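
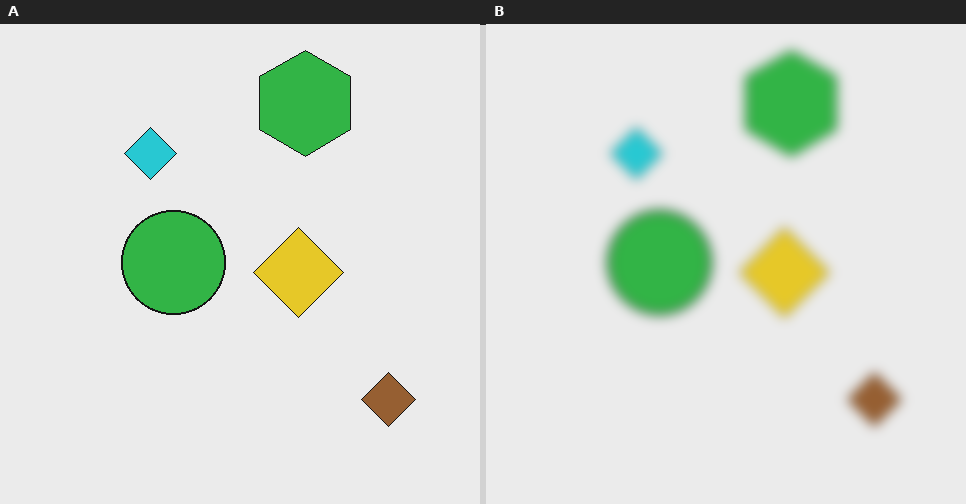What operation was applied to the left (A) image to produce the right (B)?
It was heavily blurred.

Shape edges and outlines are uniformly softened across the whole image.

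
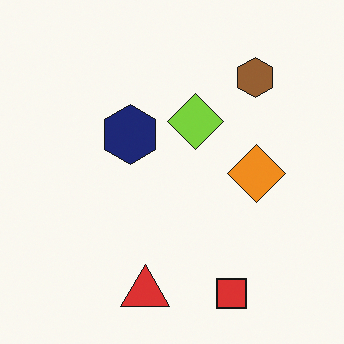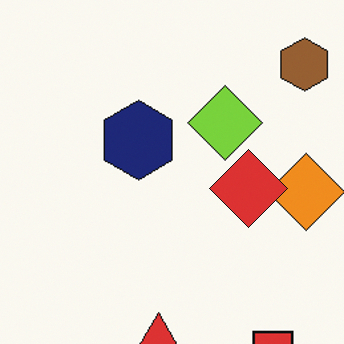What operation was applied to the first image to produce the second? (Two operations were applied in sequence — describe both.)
The transformation is: cropped to a modestly smaller region and rescaled, then overlaid with an additional red diamond.

The visible shapes are larger and the field of view is narrower; shapes near the original edges may be partly or wholly outside the frame — a crop-and-rescale. A red diamond appears in the second image that is absent from the first.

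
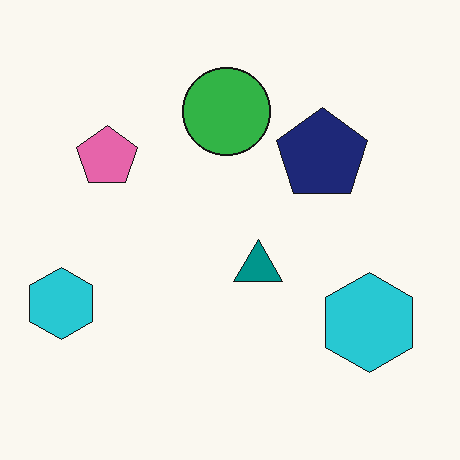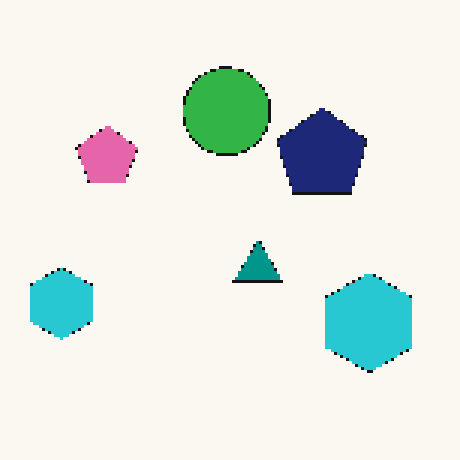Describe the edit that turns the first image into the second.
The second image is the first lightly pixelated (a mild mosaic effect).

Shapes are reduced to large square blocks; fine edges and outlines are lost — a downscale-then-upscale (mosaic) effect.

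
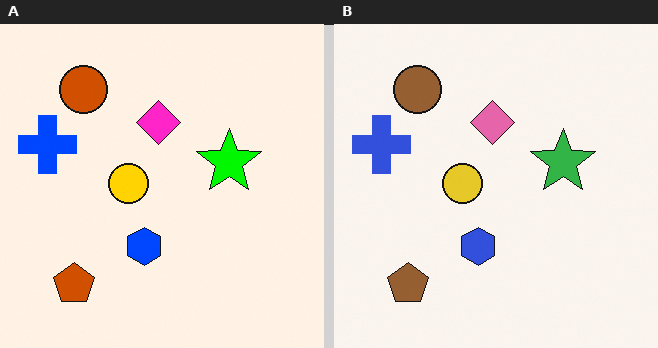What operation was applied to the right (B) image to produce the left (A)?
The transformation is: heavily oversaturated.

All colors are more vivid — a global saturation change.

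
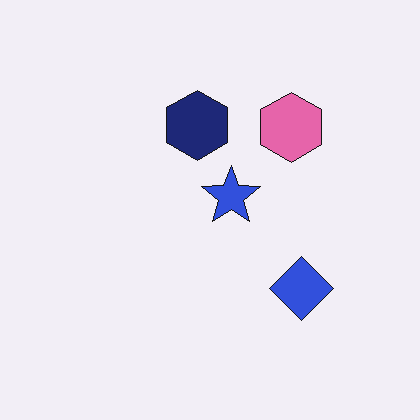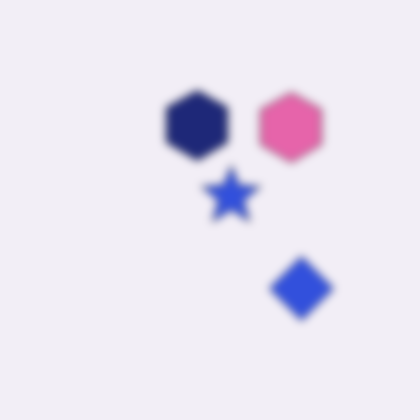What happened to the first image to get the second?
The image was moderately blurred.

Shape edges and outlines are uniformly softened across the whole image.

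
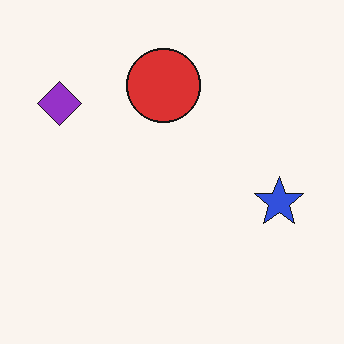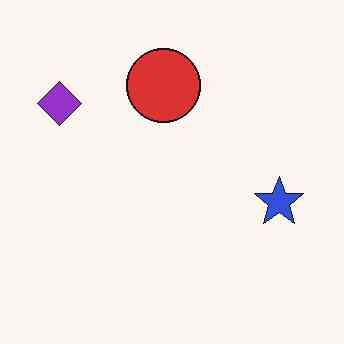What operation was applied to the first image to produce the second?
The transformation is: JPEG-compressed with visible artifacts.

Blocky 8×8 compression artifacts appear around shape edges and the flat background shows ringing — characteristic JPEG degradation.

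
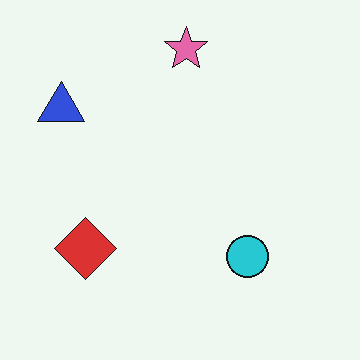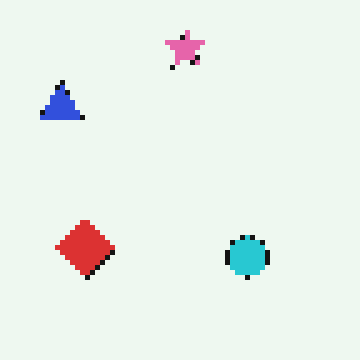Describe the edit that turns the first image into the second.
The image was lightly pixelated (a mild mosaic effect).

Shapes are reduced to large square blocks; fine edges and outlines are lost — a downscale-then-upscale (mosaic) effect.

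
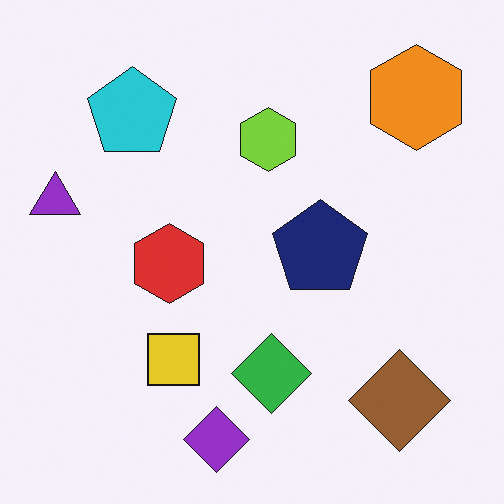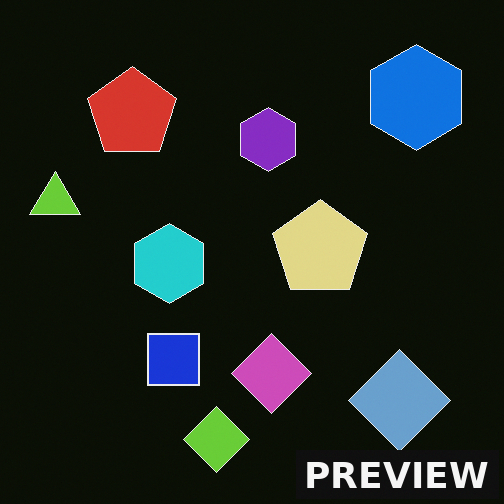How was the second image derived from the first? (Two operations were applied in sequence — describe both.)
The transformation is: color-inverted (negative), then watermarked with the text "PREVIEW" in the lower-right corner.

The light background has become dark and every shape's color is its complement — a photographic negative. A dark label reading "PREVIEW" appears in the lower-right corner.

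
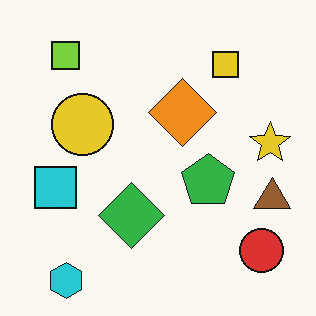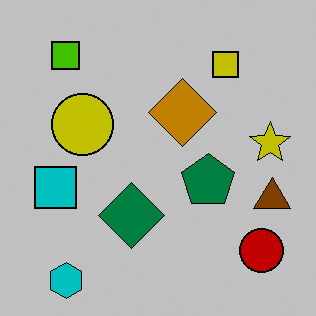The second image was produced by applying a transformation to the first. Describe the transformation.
The second image is the first aggressively posterized.

Each flat color has snapped to a coarser quantized level — most visibly, the near-white background has dropped to a flat grey.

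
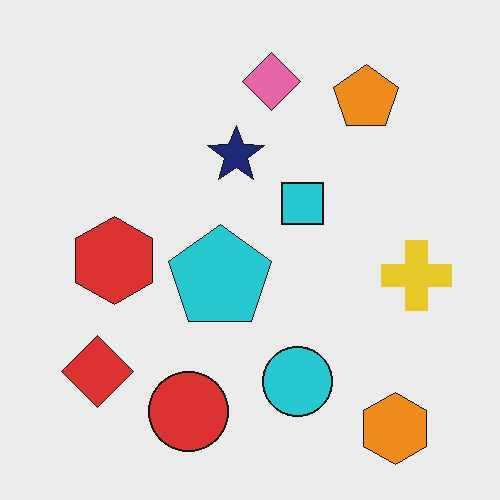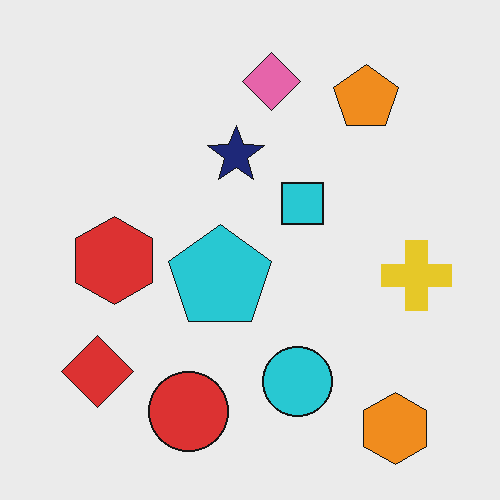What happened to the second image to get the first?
Given moderate JPEG compression.

Blocky 8×8 compression artifacts appear around shape edges and the flat background shows ringing — characteristic JPEG degradation.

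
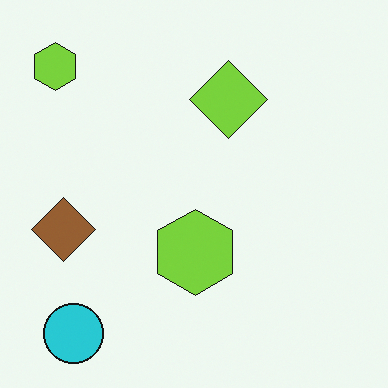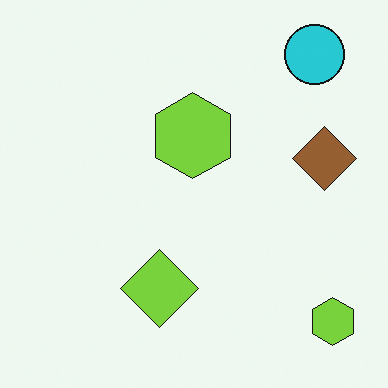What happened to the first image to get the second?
The transformation is: rotated 180°.

The cyan circle sits in the bottom-left of the first image and the top-right of the second — consistent with a whole-image 180° rotation.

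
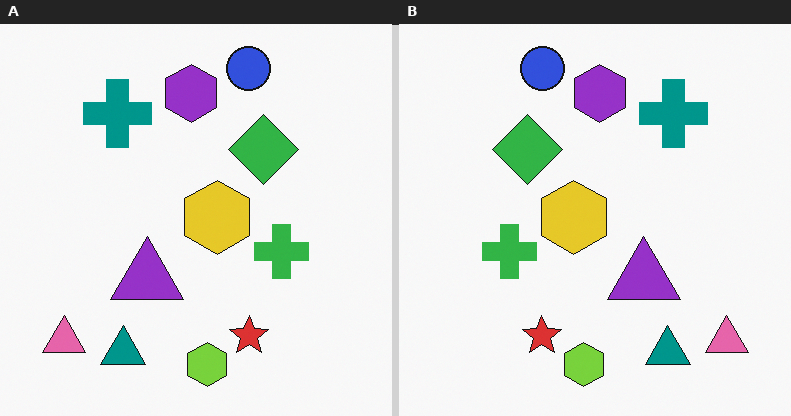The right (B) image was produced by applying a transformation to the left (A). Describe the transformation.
It was flipped horizontally (left ↔ right).

The pink triangle is in the bottom-left of the left (A) image and the bottom-right of the right (B) — shapes on opposite sides of the vertical midline have swapped in a mirror flip.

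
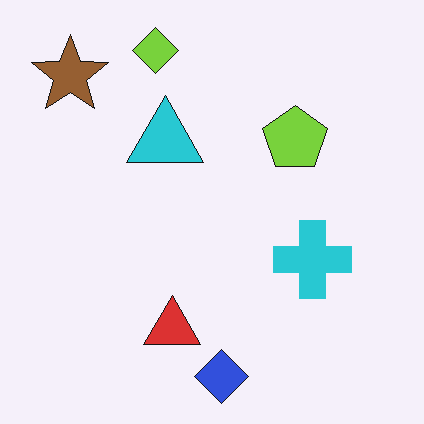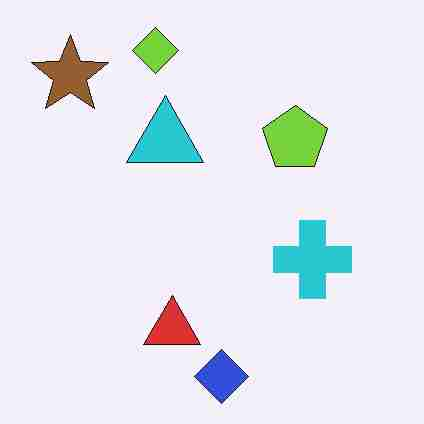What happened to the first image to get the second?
Degraded with heavy JPEG compression.

Blocky 8×8 compression artifacts appear around shape edges and the flat background shows ringing — characteristic JPEG degradation.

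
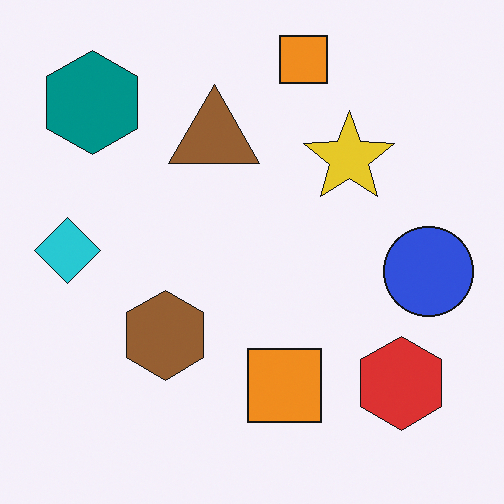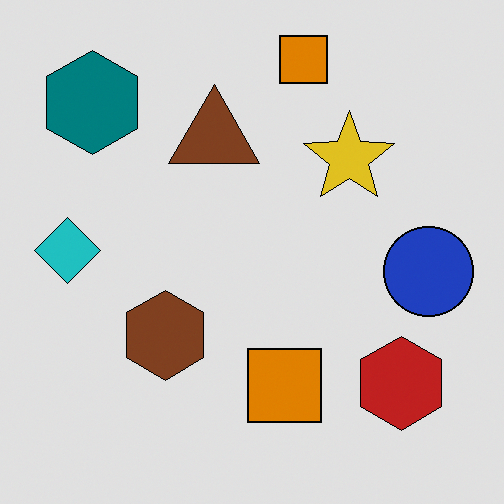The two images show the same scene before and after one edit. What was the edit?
It was posterized to a reduced palette.

Each flat color has snapped to a coarser quantized level — most visibly, the near-white background has dropped to a flat grey.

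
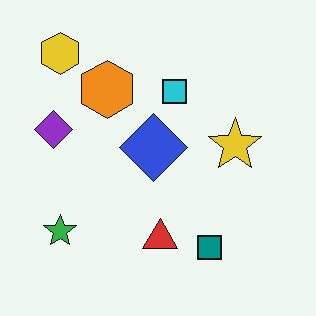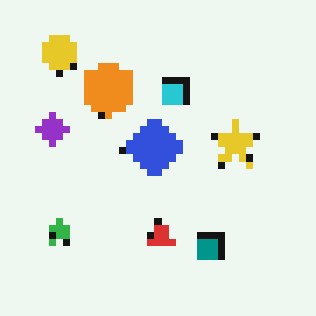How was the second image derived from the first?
It was pixelated into visible square blocks.

Shapes are reduced to large square blocks; fine edges and outlines are lost — a downscale-then-upscale (mosaic) effect.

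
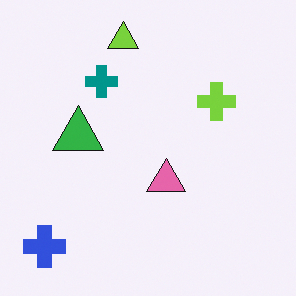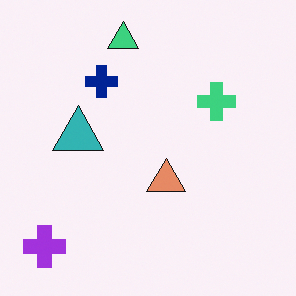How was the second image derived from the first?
It was hue-shifted by a small amount.

Every shape's color has rotated by the same amount around the hue wheel — a uniform hue shift.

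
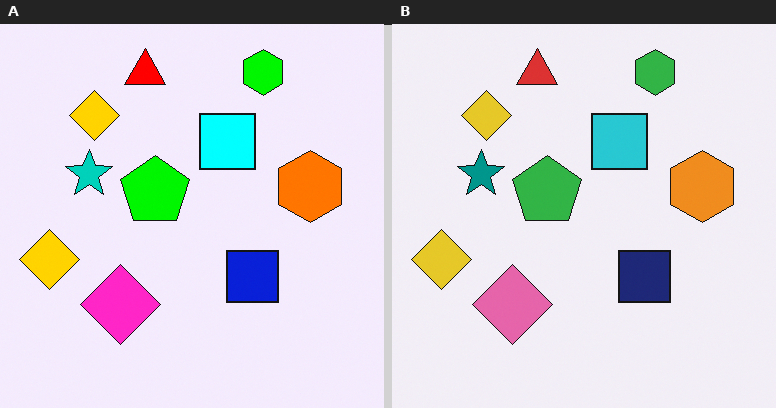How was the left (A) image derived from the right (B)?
Made much more vivid (saturation change).

All colors are more vivid — a global saturation change.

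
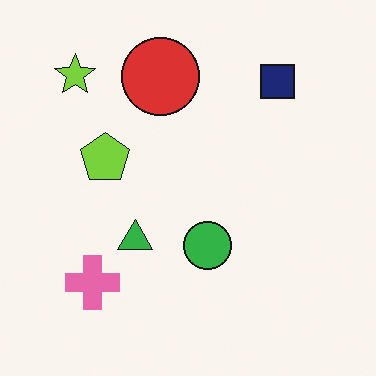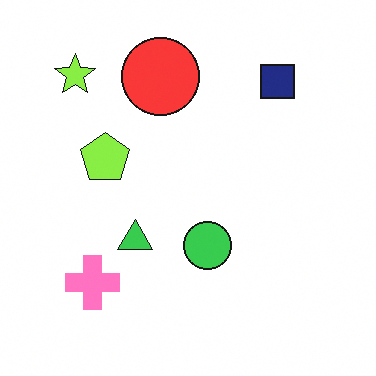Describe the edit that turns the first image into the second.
The transformation is: slightly brightened.

Every pixel — background and shapes alike — is uniformly brightened.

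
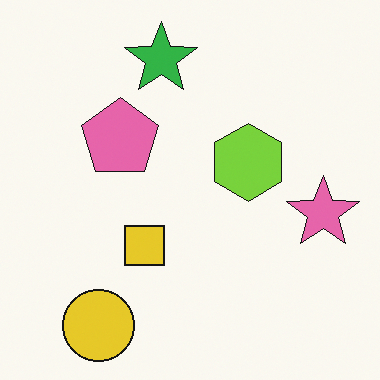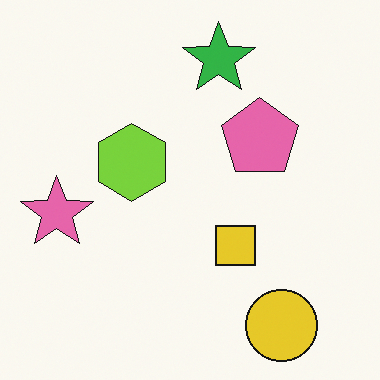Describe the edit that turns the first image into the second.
This is the original image flipped horizontally (left ↔ right).

The pink star is in the right of the first image and the left of the second — shapes on opposite sides of the vertical midline have swapped in a mirror flip.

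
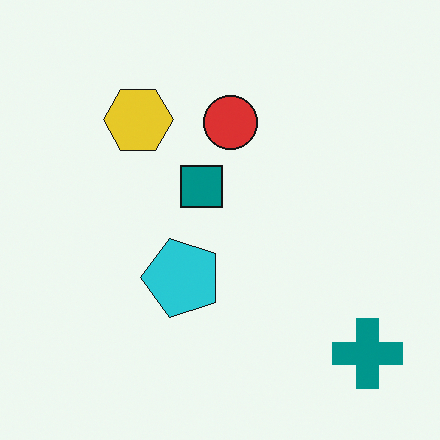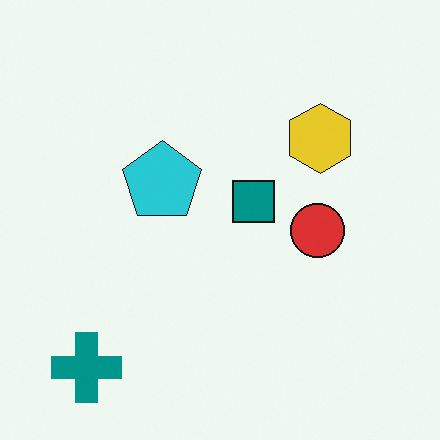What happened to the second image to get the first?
Rotated 90° counter-clockwise.

The teal cross sits in the bottom-left of the second image and the bottom-right of the first — consistent with a whole-image 90° counter-clockwise rotation.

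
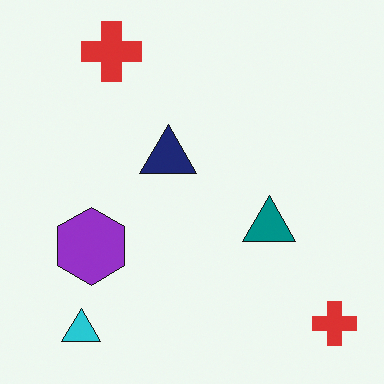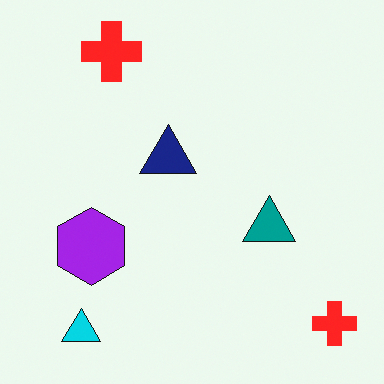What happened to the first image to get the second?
The transformation is: slightly oversaturated.

All colors are more vivid — a global saturation change.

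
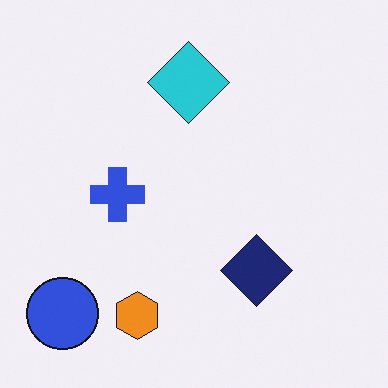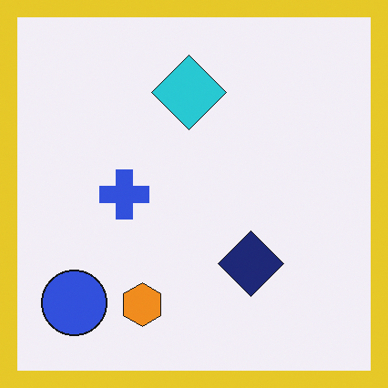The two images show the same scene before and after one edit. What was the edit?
The transformation is: framed with a yellow border.

A solid yellow frame runs around the edge of the second image, with the content slightly shrunk inside it.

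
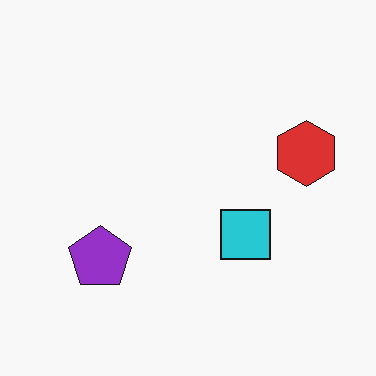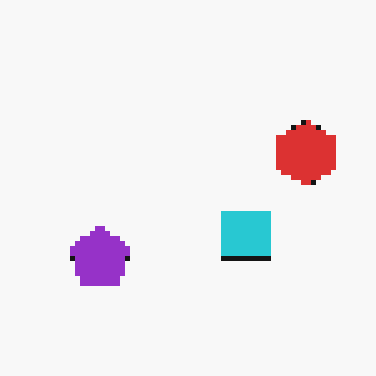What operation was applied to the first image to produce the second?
The second image is the first mildly pixelated.

Shapes are reduced to large square blocks; fine edges and outlines are lost — a downscale-then-upscale (mosaic) effect.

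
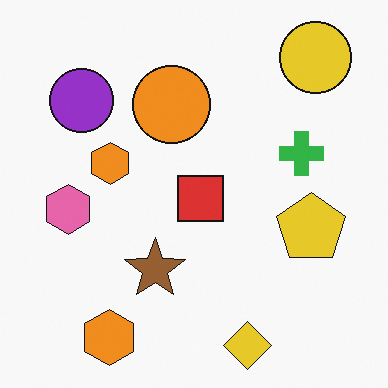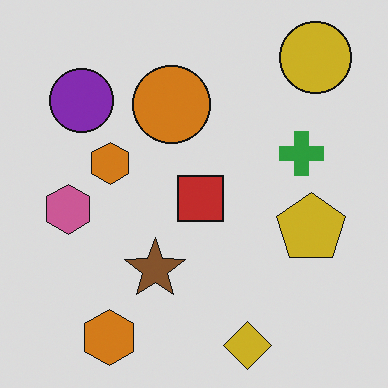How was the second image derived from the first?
The second image is the first slightly darkened.

Every pixel — background and shapes alike — is uniformly darkened.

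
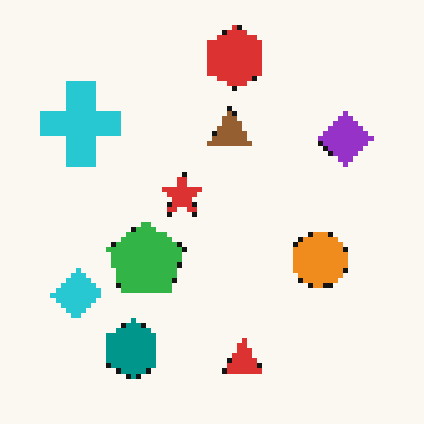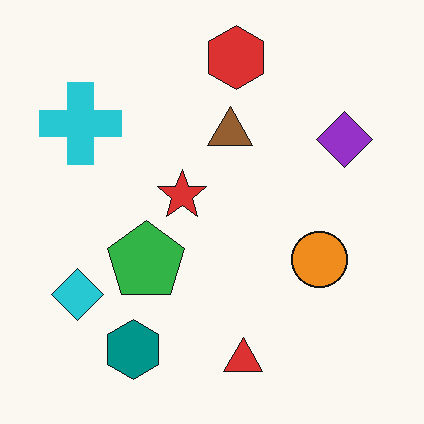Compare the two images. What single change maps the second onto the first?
The transformation is: mildly pixelated.

Shapes are reduced to large square blocks; fine edges and outlines are lost — a downscale-then-upscale (mosaic) effect.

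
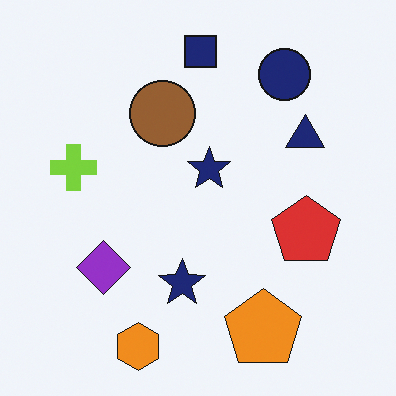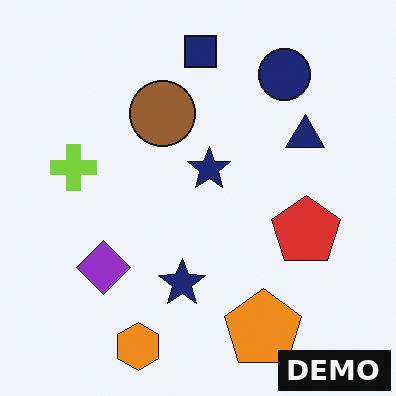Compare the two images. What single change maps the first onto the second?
This is the original image watermarked with the text "DEMO" in the lower-right corner.

A dark label reading "DEMO" appears in the lower-right corner.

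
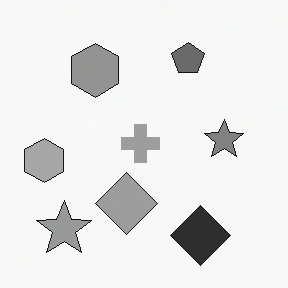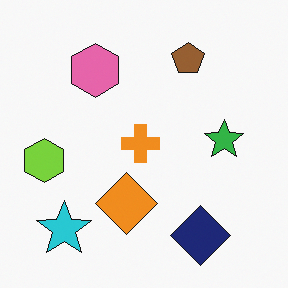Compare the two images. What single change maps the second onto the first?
This is the original image converted to grayscale.

All color is removed — every shape is now a shade of grey.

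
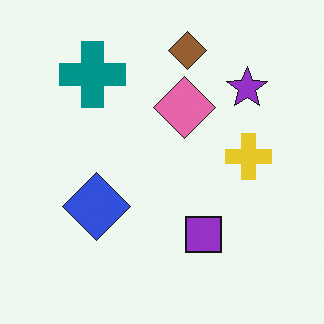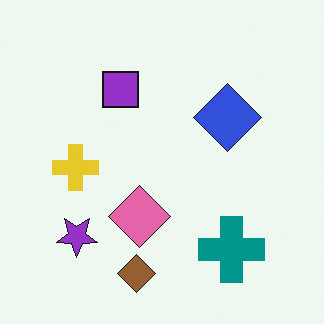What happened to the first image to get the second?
Rotated 180°.

The brown diamond sits in the top of the first image and the bottom of the second — consistent with a whole-image 180° rotation.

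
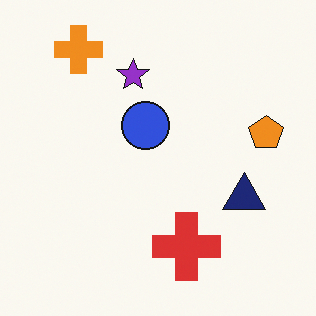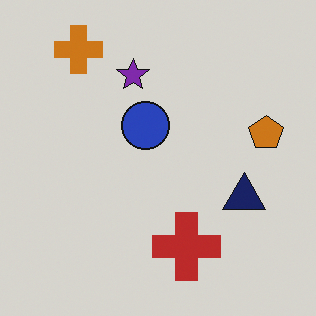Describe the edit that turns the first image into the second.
This is the original image slightly darkened.

Every pixel — background and shapes alike — is uniformly darkened.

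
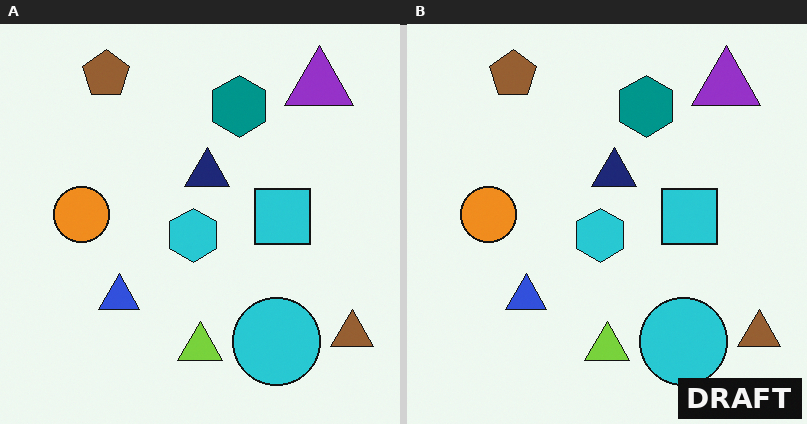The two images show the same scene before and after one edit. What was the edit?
This is the original image watermarked with the text "DRAFT" in the lower-right corner.

A dark label reading "DRAFT" appears in the lower-right corner.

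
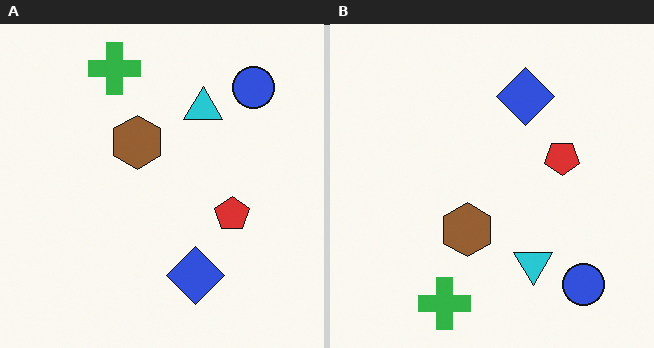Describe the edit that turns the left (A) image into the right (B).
This is the original image flipped vertically (top ↔ bottom).

The green cross is in the top of the left (A) image and the bottom of the right (B) — shapes on opposite sides of the horizontal midline have swapped in a mirror flip.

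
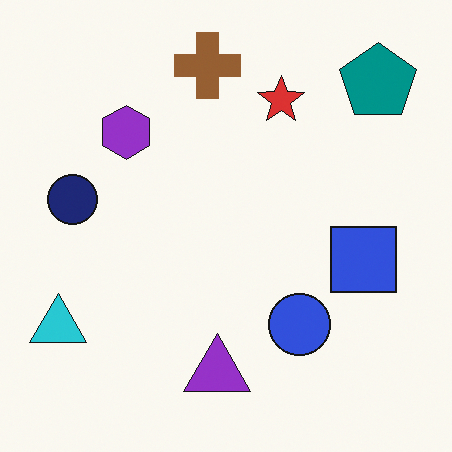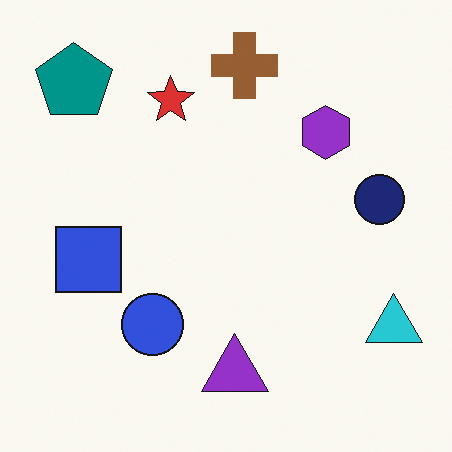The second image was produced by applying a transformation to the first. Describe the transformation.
The transformation is: flipped horizontally (left ↔ right).

The cyan triangle is in the bottom-left of the first image and the bottom-right of the second — shapes on opposite sides of the vertical midline have swapped in a mirror flip.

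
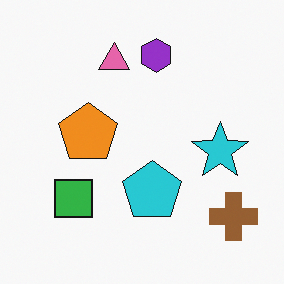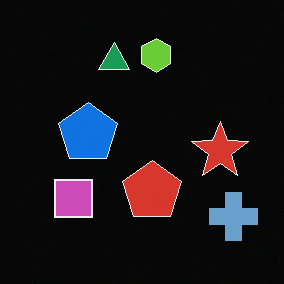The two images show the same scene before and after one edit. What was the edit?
It was color-inverted (negative).

The light background has become dark and every shape's color is its complement — a photographic negative.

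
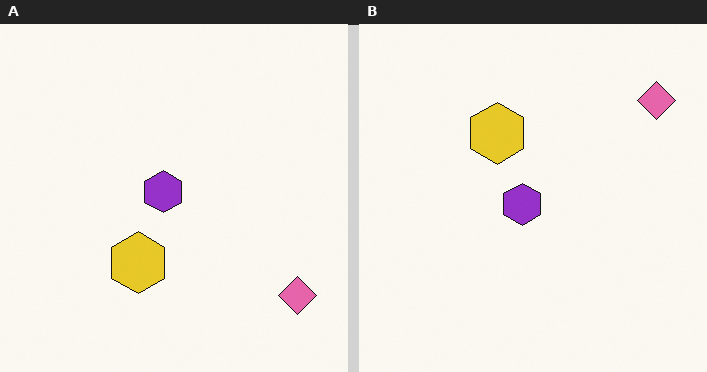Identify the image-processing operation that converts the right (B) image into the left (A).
It was flipped vertically (top ↔ bottom).

The pink diamond is in the top-right of the right (B) image and the bottom-right of the left (A) — shapes on opposite sides of the horizontal midline have swapped in a mirror flip.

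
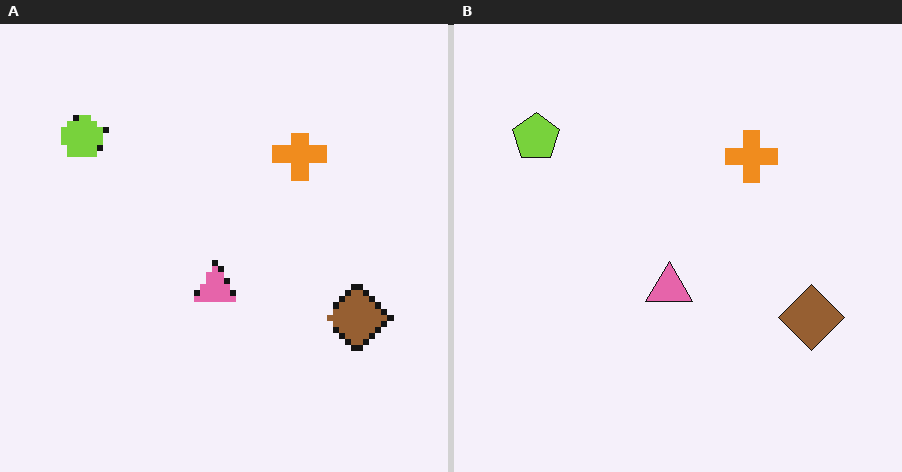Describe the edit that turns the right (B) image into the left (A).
This is the original image pixelated into visible square blocks.

Shapes are reduced to large square blocks; fine edges and outlines are lost — a downscale-then-upscale (mosaic) effect.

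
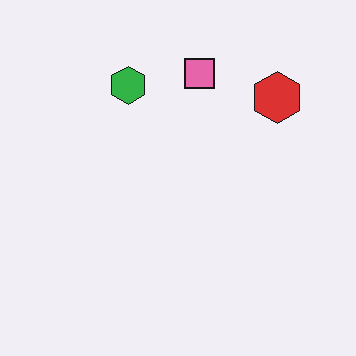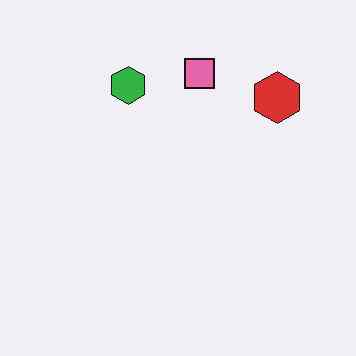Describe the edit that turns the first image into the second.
The second image is the first given moderate JPEG compression.

Blocky 8×8 compression artifacts appear around shape edges and the flat background shows ringing — characteristic JPEG degradation.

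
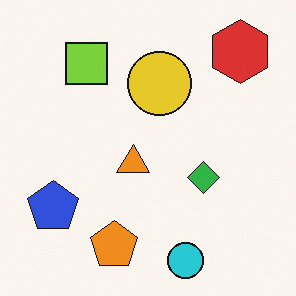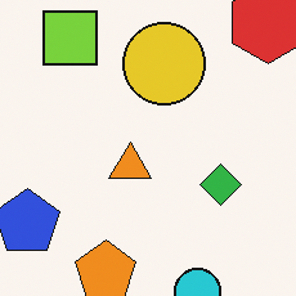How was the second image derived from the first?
The transformation is: cropped slightly and scaled back up.

The visible shapes are larger and the field of view is narrower; shapes near the original edges may be partly or wholly outside the frame — a crop-and-rescale.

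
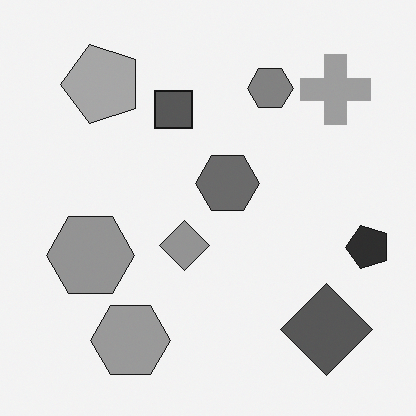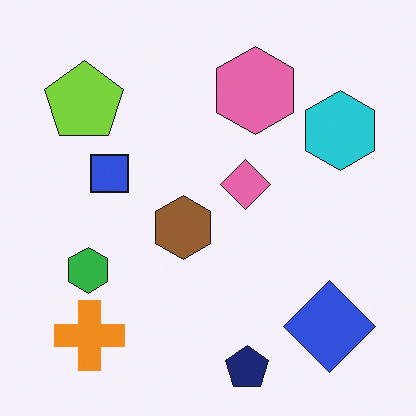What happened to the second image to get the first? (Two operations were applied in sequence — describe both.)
This is the original image converted to grayscale, then transposed (reflected across the top-left ↔ bottom-right diagonal).

All color is removed — every shape is now a shade of grey. Shapes have swapped their row and column positions — what was in the top-right is now in the bottom-left — a diagonal reflection.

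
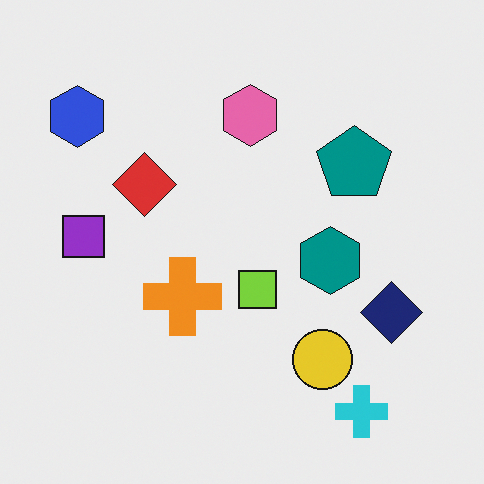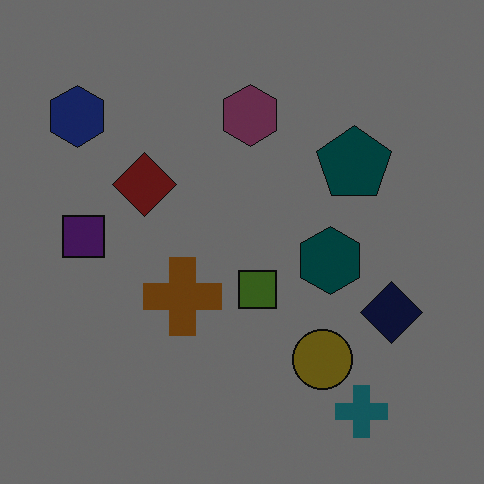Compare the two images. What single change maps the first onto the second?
The image was darkened a lot.

Every pixel — background and shapes alike — is uniformly darkened.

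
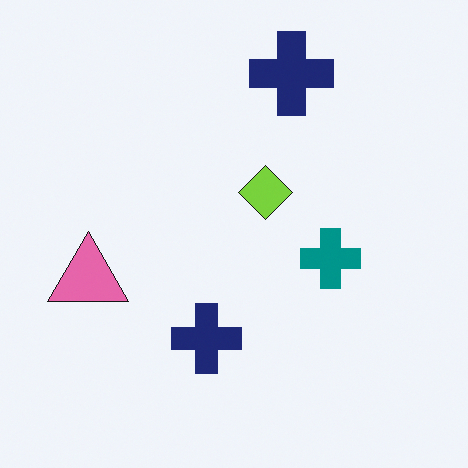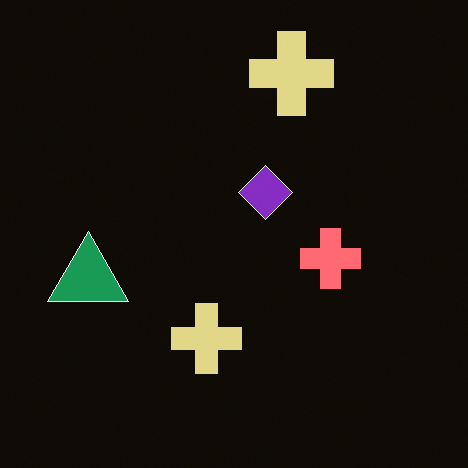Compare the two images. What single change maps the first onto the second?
It was color-inverted (negative).

The light background has become dark and every shape's color is its complement — a photographic negative.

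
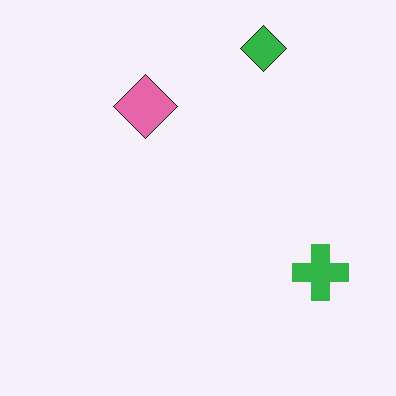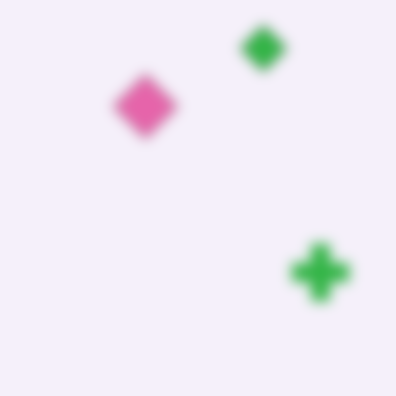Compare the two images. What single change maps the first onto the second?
The transformation is: strongly gaussian-blurred.

Shape edges and outlines are uniformly softened across the whole image.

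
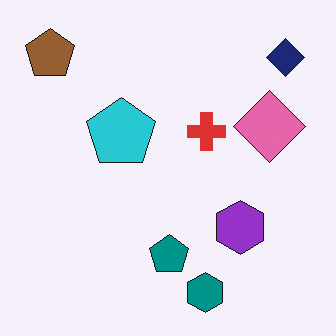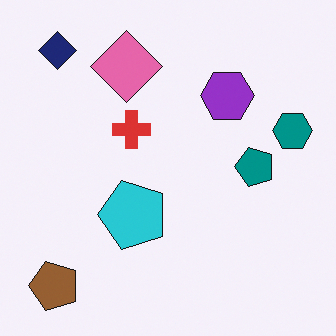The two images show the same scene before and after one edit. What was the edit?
The second image is the first rotated 90° counter-clockwise.

The brown pentagon sits in the top-left of the first image and the bottom-left of the second — consistent with a whole-image 90° counter-clockwise rotation.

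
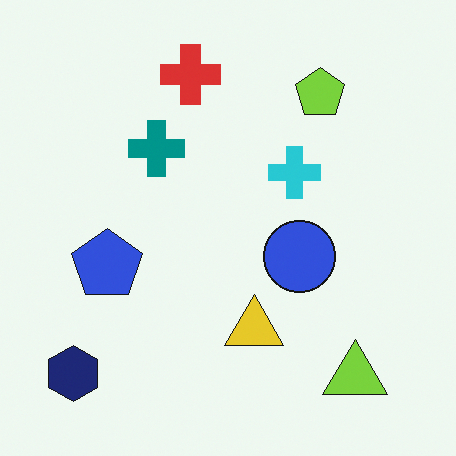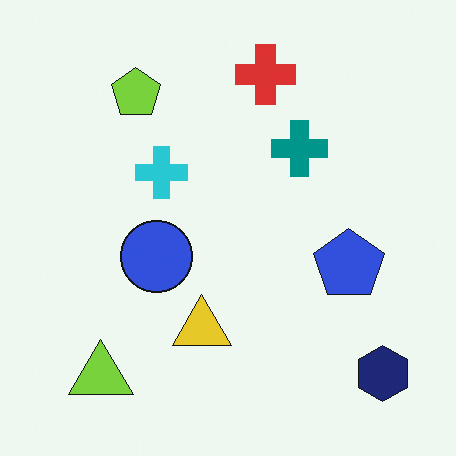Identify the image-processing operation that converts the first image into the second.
The second image is the first flipped horizontally (left ↔ right).

The navy hexagon is in the bottom-left of the first image and the bottom-right of the second — shapes on opposite sides of the vertical midline have swapped in a mirror flip.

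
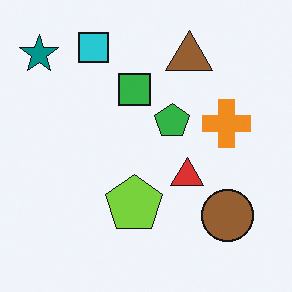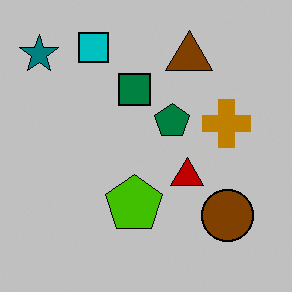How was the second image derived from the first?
The image was heavily posterized to just a handful of flat colors.

Each flat color has snapped to a coarser quantized level — most visibly, the near-white background has dropped to a flat grey.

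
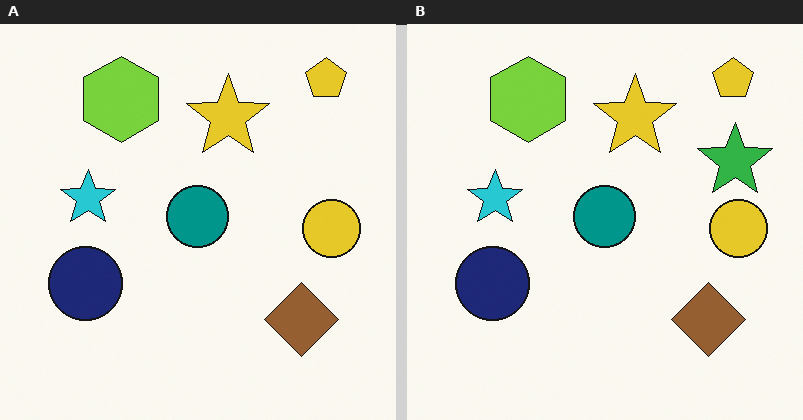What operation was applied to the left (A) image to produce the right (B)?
This is the original image overlaid with an additional green star.

A green star appears in the right (B) image that is absent from the left (A).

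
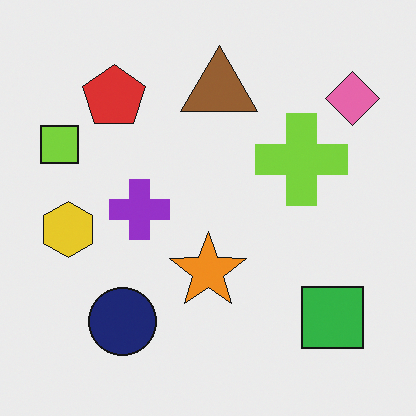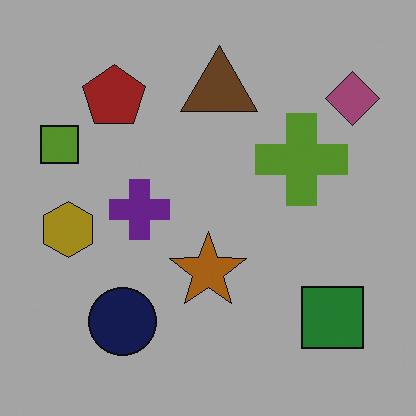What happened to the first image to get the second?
The image was substantially darkened.

Every pixel — background and shapes alike — is uniformly darkened.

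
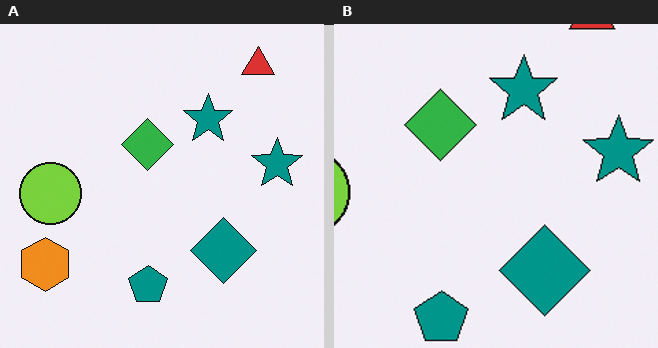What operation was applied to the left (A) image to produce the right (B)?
The right (B) image is the left (A) cropped to a modestly smaller region and rescaled.

The visible shapes are larger and the field of view is narrower; shapes near the original edges may be partly or wholly outside the frame — a crop-and-rescale.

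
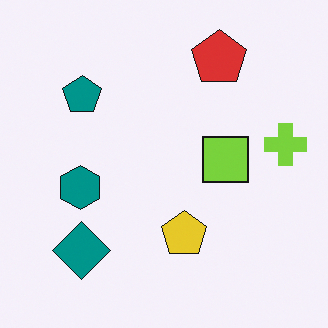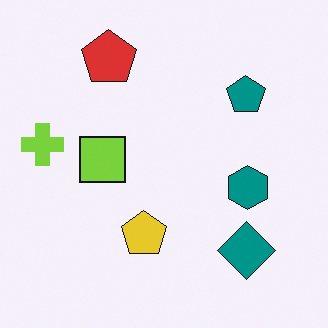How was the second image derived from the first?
The image was flipped horizontally (left ↔ right).

The lime cross is in the right of the first image and the left of the second — shapes on opposite sides of the vertical midline have swapped in a mirror flip.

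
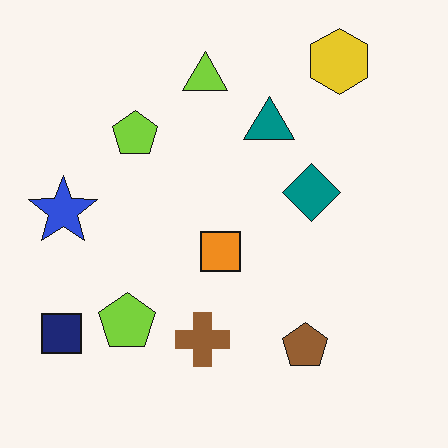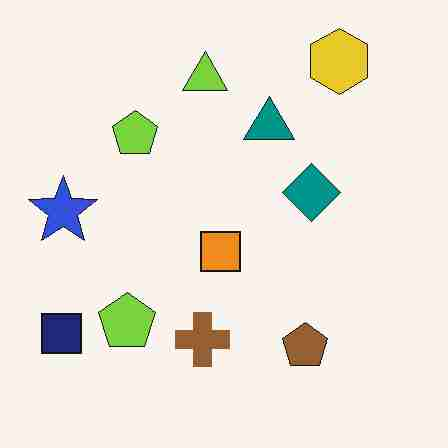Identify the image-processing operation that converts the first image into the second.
This is the original image degraded with heavy JPEG compression.

Blocky 8×8 compression artifacts appear around shape edges and the flat background shows ringing — characteristic JPEG degradation.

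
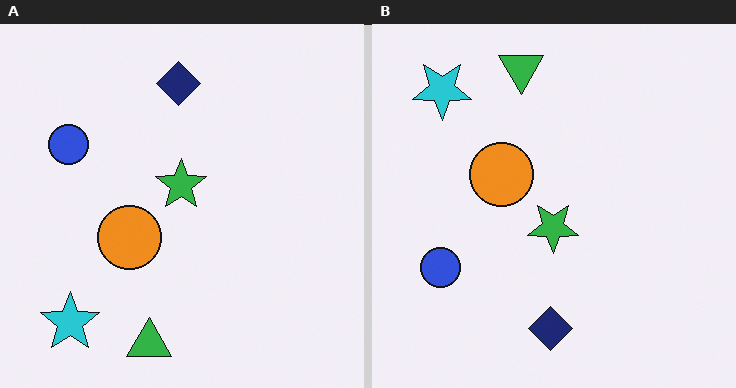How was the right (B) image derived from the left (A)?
It was flipped vertically (top ↔ bottom).

The green triangle is in the bottom of the left (A) image and the top of the right (B) — shapes on opposite sides of the horizontal midline have swapped in a mirror flip.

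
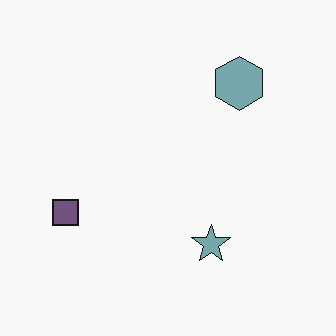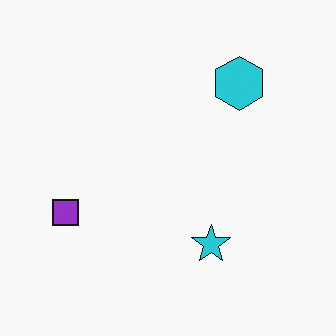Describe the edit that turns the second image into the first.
Made much more muted (saturation change).

All colors are more muted and greyish — a global saturation change.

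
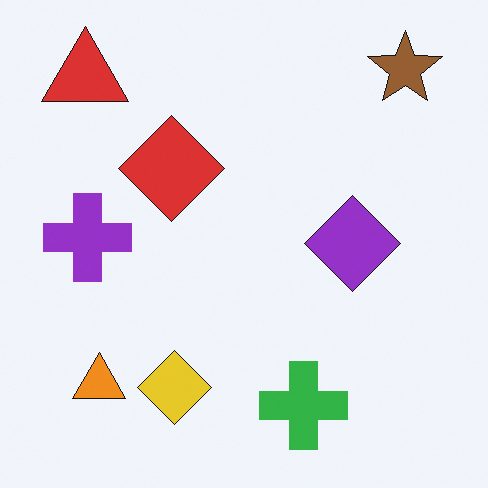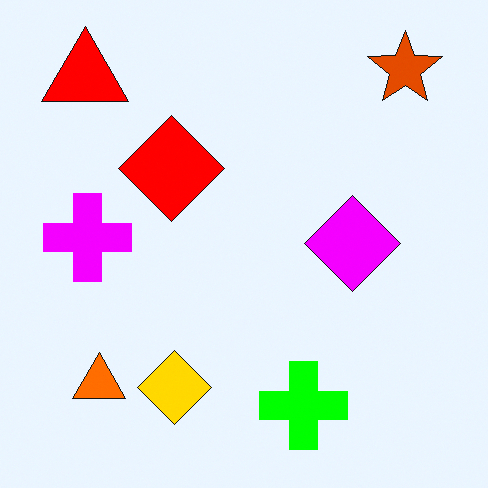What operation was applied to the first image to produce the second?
This is the original image heavily oversaturated.

All colors are more vivid — a global saturation change.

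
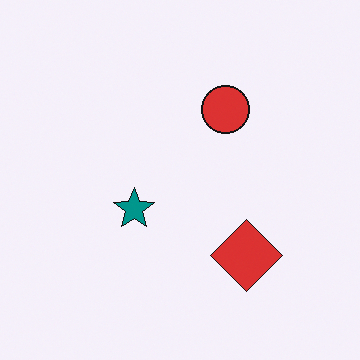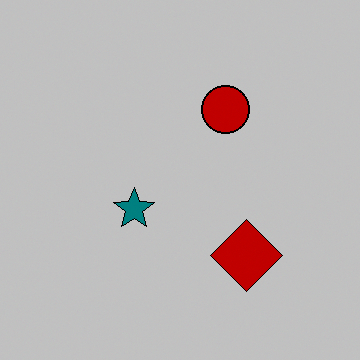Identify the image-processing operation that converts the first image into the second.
The transformation is: aggressively posterized.

Each flat color has snapped to a coarser quantized level — most visibly, the near-white background has dropped to a flat grey.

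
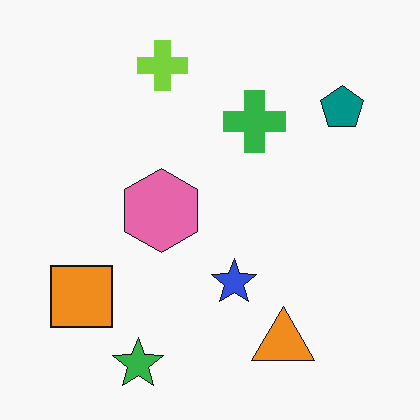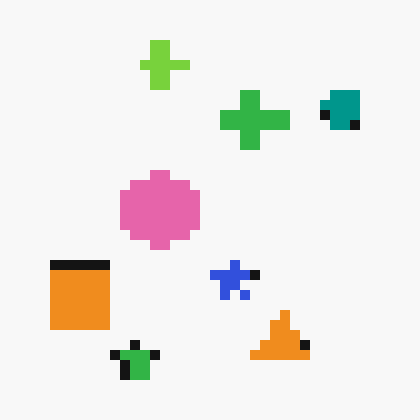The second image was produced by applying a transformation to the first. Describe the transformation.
The second image is the first coarsely pixelated.

Shapes are reduced to large square blocks; fine edges and outlines are lost — a downscale-then-upscale (mosaic) effect.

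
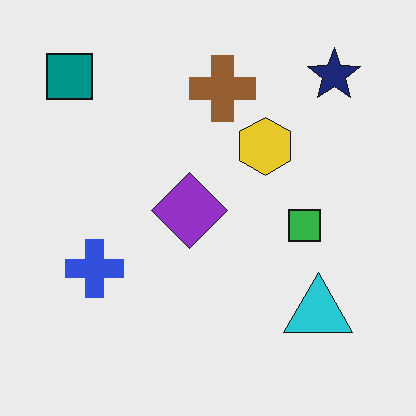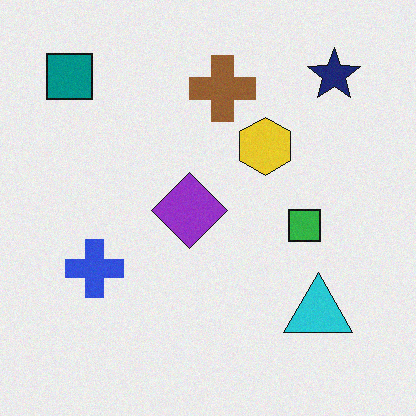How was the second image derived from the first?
The image was degraded with a light layer of grain.

Random speckle covers the whole image, including the flat background.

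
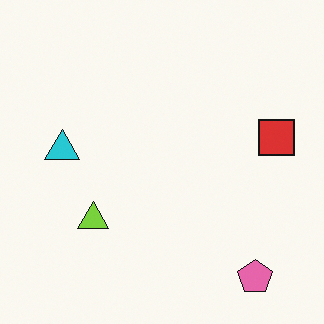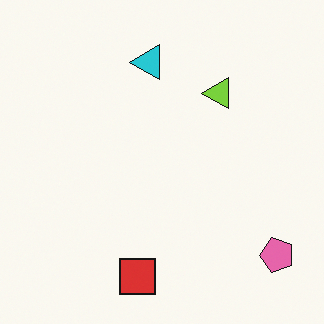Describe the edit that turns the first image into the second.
The image was transposed (reflected across the top-left ↔ bottom-right diagonal).

Shapes have swapped their row and column positions — what was in the top-right is now in the bottom-left — a diagonal reflection.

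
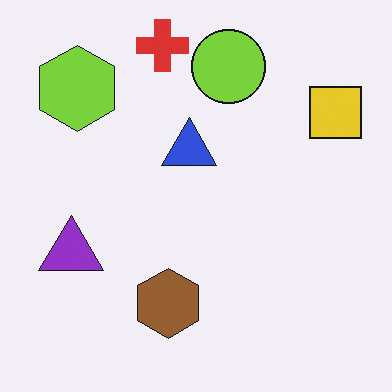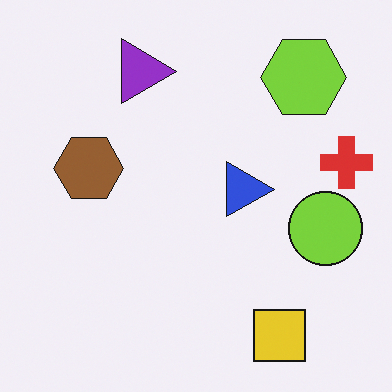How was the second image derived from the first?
The second image is the first rotated 90° clockwise.

The yellow square sits in the top-right of the first image and the bottom-right of the second — consistent with a whole-image 90° clockwise rotation.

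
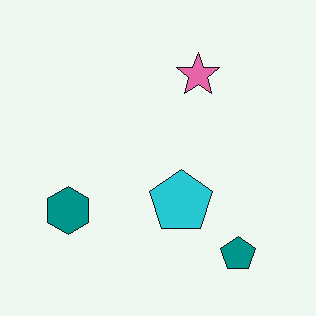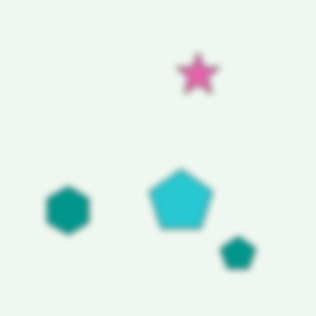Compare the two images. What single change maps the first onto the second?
The image was noticeably gaussian-blurred.

Shape edges and outlines are uniformly softened across the whole image.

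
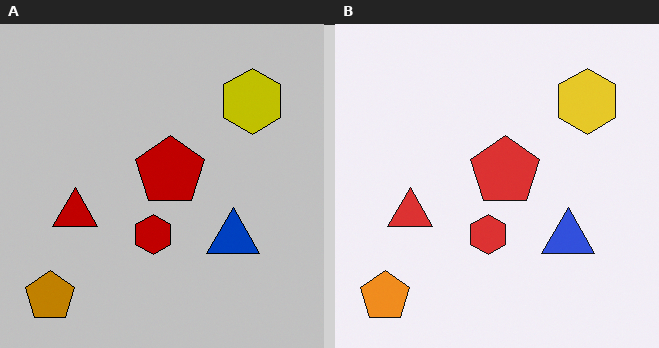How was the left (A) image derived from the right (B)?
Aggressively posterized.

Each flat color has snapped to a coarser quantized level — most visibly, the near-white background has dropped to a flat grey.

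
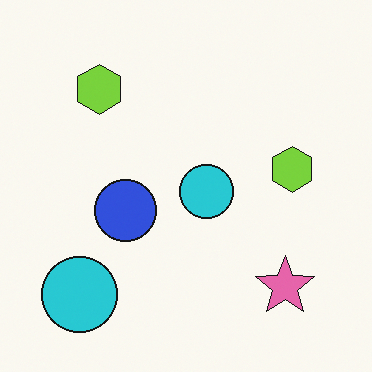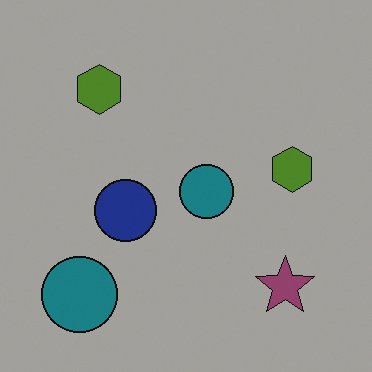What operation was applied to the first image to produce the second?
This is the original image darkened a lot.

Every pixel — background and shapes alike — is uniformly darkened.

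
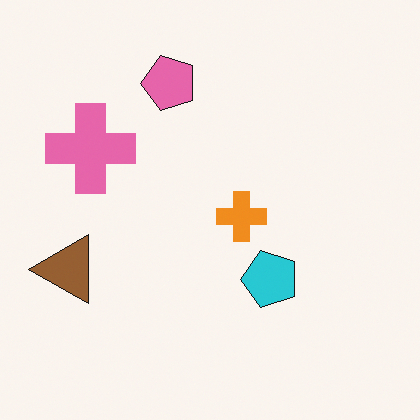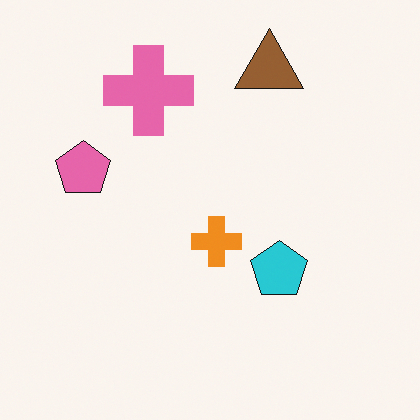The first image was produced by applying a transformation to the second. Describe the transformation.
It was transposed (reflected across the top-left ↔ bottom-right diagonal).

Shapes have swapped their row and column positions — what was in the top-right is now in the bottom-left — a diagonal reflection.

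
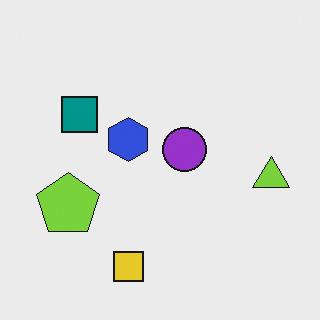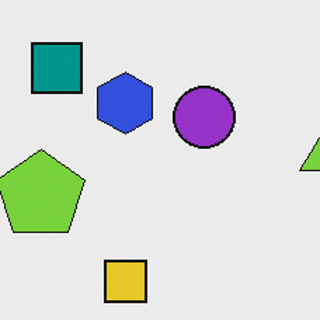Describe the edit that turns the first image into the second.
The transformation is: cropped slightly and scaled back up.

The visible shapes are larger and the field of view is narrower; shapes near the original edges may be partly or wholly outside the frame — a crop-and-rescale.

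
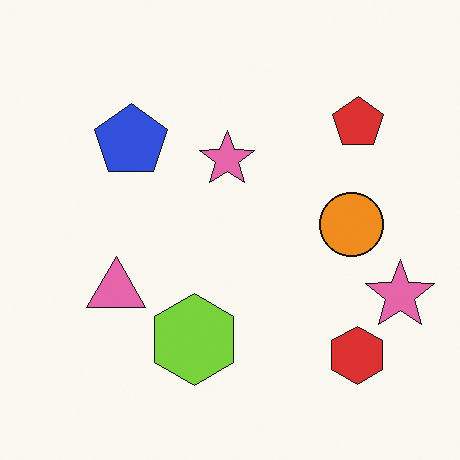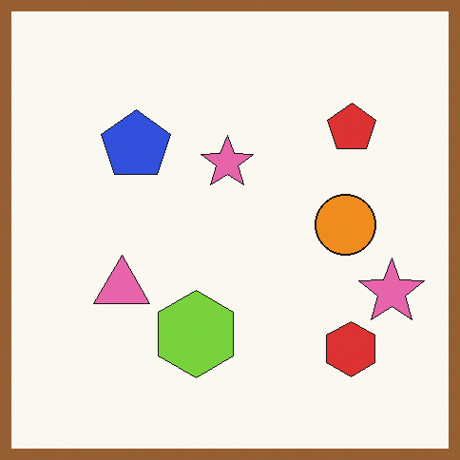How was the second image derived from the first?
The transformation is: framed with a brown border.

A solid brown frame runs around the edge of the second image, with the content slightly shrunk inside it.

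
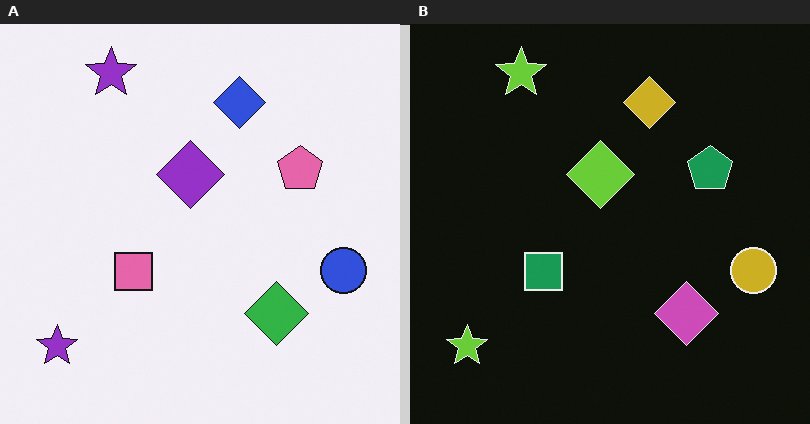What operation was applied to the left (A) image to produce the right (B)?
This is the original image color-inverted (negative).

The light background has become dark and every shape's color is its complement — a photographic negative.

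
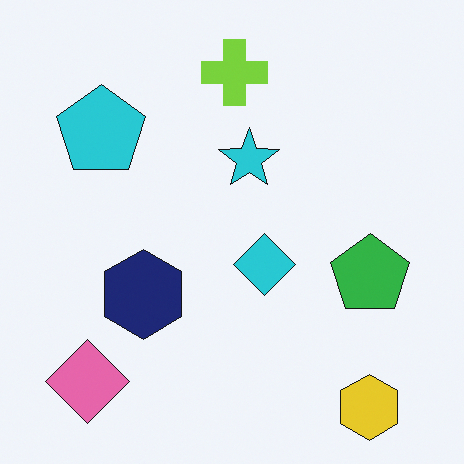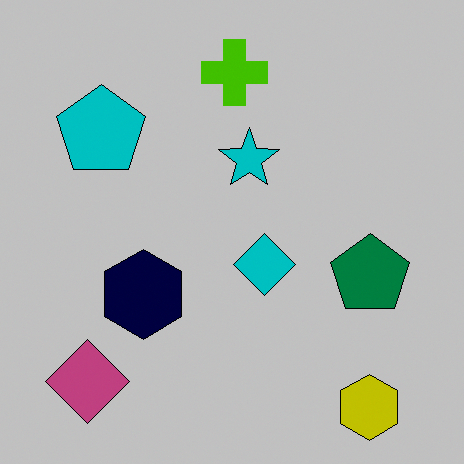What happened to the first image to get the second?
Aggressively posterized.

Each flat color has snapped to a coarser quantized level — most visibly, the near-white background has dropped to a flat grey.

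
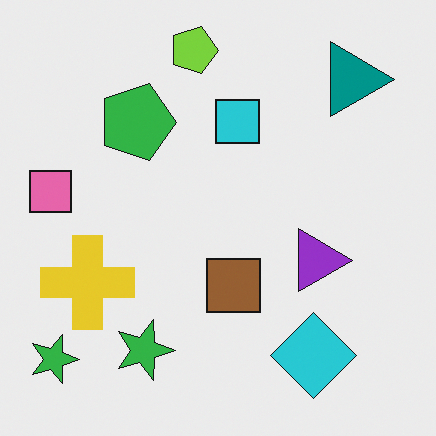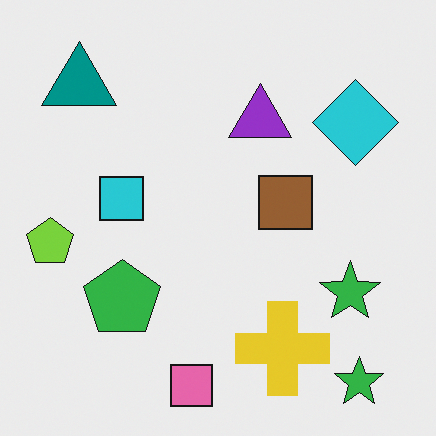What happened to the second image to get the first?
It was rotated 90° clockwise.

The teal triangle sits in the top-left of the second image and the top-right of the first — consistent with a whole-image 90° clockwise rotation.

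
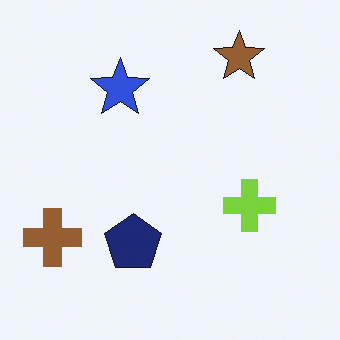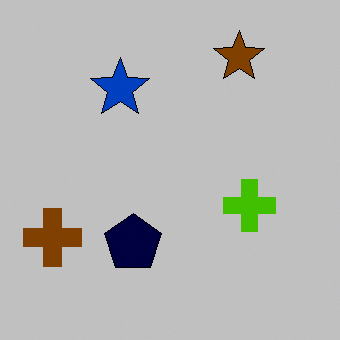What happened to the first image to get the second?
It was heavily posterized to just a handful of flat colors.

Each flat color has snapped to a coarser quantized level — most visibly, the near-white background has dropped to a flat grey.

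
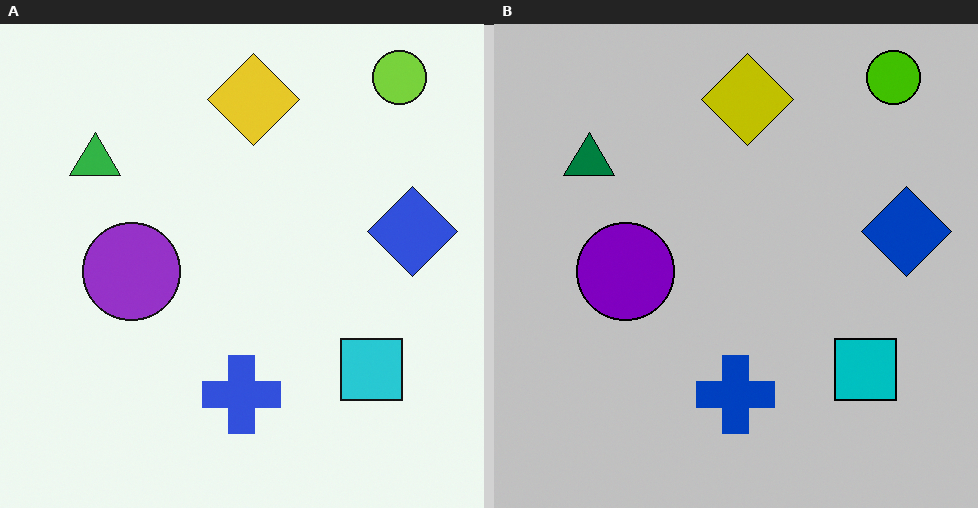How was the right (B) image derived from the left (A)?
This is the original image heavily posterized to just a handful of flat colors.

Each flat color has snapped to a coarser quantized level — most visibly, the near-white background has dropped to a flat grey.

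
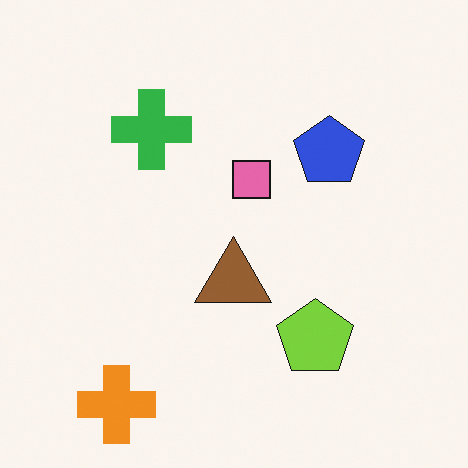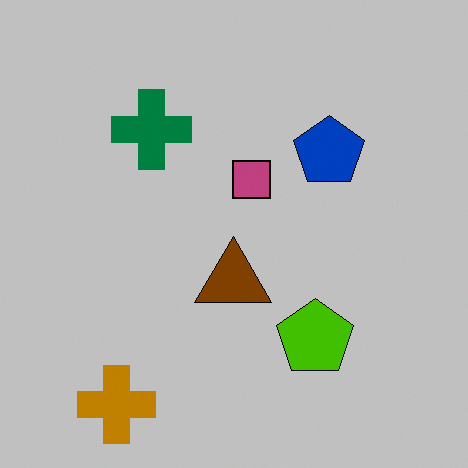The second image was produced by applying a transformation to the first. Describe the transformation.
The second image is the first aggressively posterized.

Each flat color has snapped to a coarser quantized level — most visibly, the near-white background has dropped to a flat grey.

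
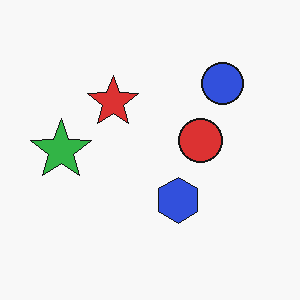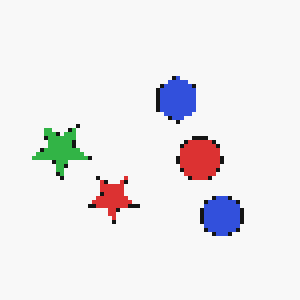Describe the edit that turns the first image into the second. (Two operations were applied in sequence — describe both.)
The transformation is: flipped vertically (top ↔ bottom), then mildly pixelated.

The blue circle is in the top-right of the first image and the bottom-right of the second — shapes on opposite sides of the horizontal midline have swapped in a mirror flip. Shapes are reduced to large square blocks; fine edges and outlines are lost — a downscale-then-upscale (mosaic) effect.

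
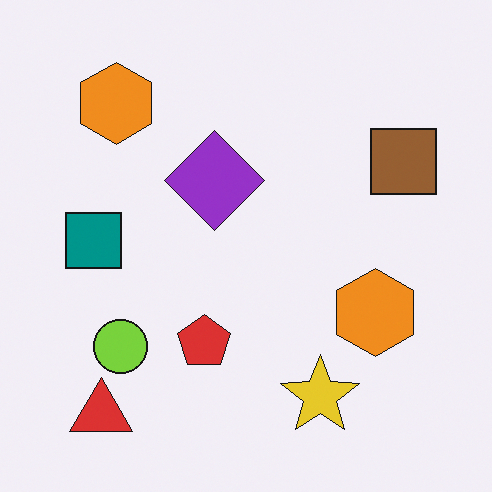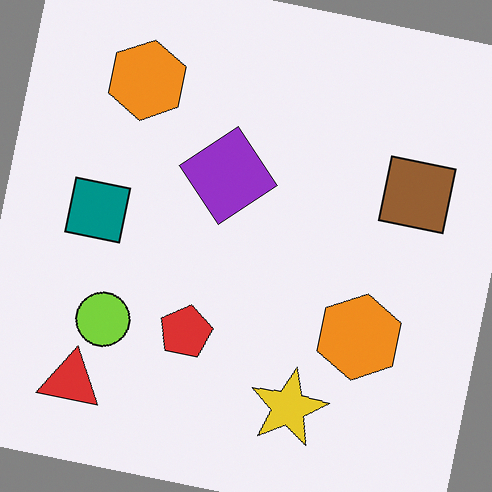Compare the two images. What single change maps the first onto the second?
This is the original image rotated clockwise by a few degrees.

Every shape is tilted by the same angle and the image corners show triangular fill wedges — a whole-image rotation by a non-right angle.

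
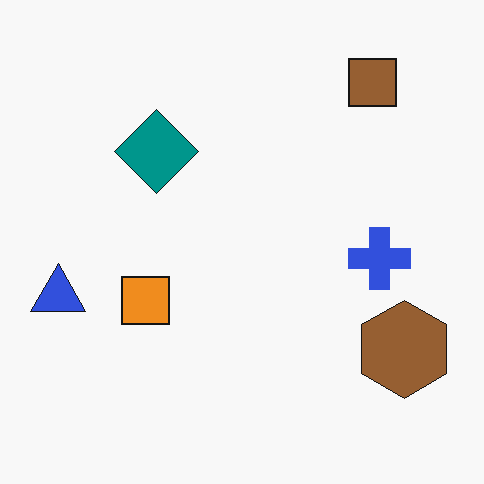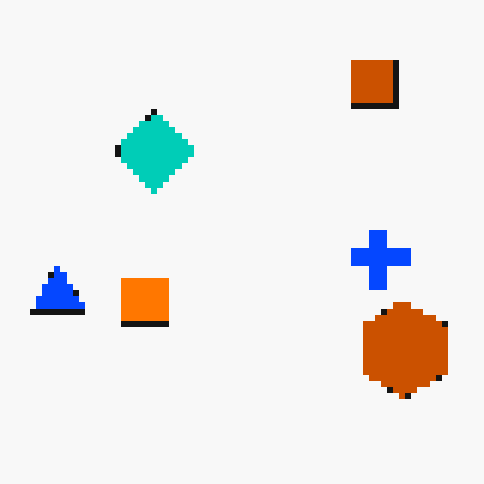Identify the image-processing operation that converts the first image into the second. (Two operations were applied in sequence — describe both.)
It was made much more vivid (saturation change), then moderately pixelated.

All colors are more vivid — a global saturation change. Shapes are reduced to large square blocks; fine edges and outlines are lost — a downscale-then-upscale (mosaic) effect.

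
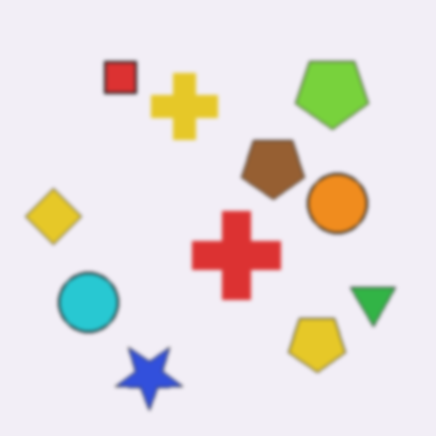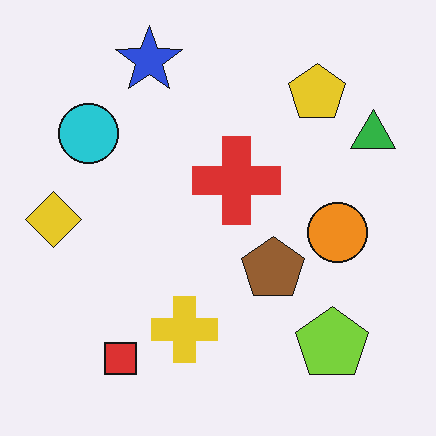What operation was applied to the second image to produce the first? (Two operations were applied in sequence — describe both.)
The first image is the second flipped vertically (top ↔ bottom), then lightly blurred.

The blue star is in the top of the second image and the bottom of the first — shapes on opposite sides of the horizontal midline have swapped in a mirror flip. Shape edges and outlines are uniformly softened across the whole image.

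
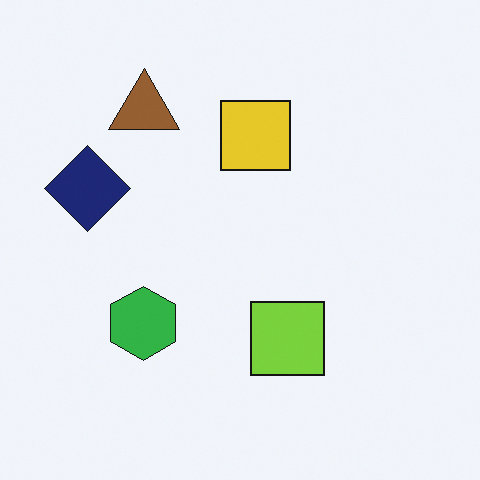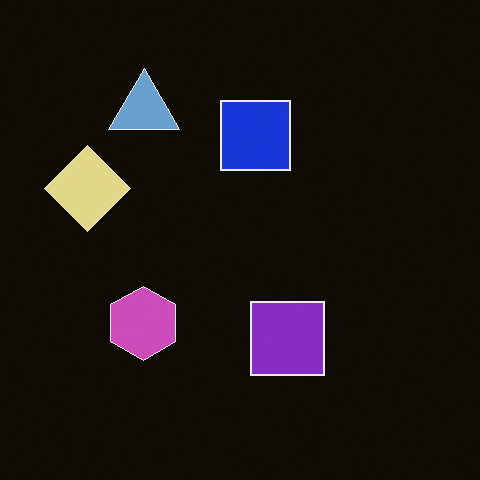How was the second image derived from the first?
This is the original image color-inverted (negative).

The light background has become dark and every shape's color is its complement — a photographic negative.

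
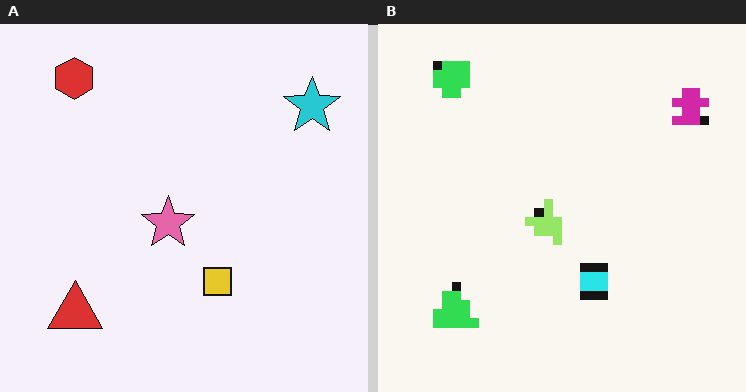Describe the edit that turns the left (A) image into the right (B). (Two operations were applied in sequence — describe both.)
The right (B) image is the left (A) coarsely pixelated, then hue-shifted by a moderate amount.

Shapes are reduced to large square blocks; fine edges and outlines are lost — a downscale-then-upscale (mosaic) effect. Every shape's color has rotated by the same amount around the hue wheel — a uniform hue shift.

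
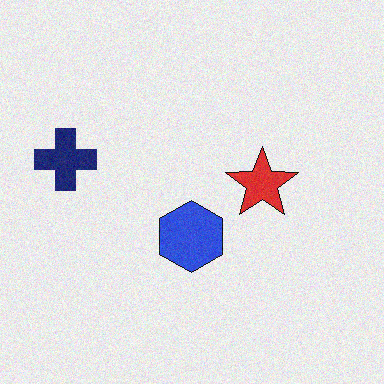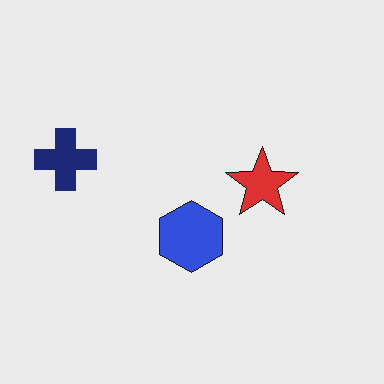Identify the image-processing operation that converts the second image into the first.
Degraded with light additive noise.

Random speckle covers the whole image, including the flat background.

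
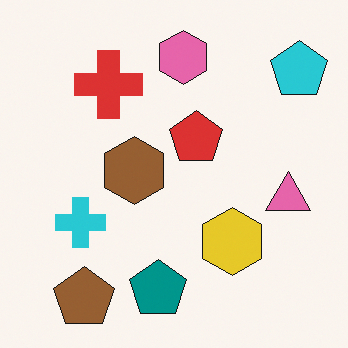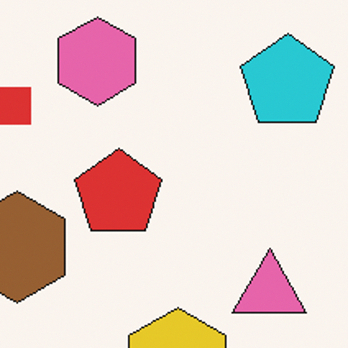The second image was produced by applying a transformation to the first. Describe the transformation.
This is the original image cropped to a noticeably smaller region and rescaled.

The visible shapes are larger and the field of view is narrower; shapes near the original edges may be partly or wholly outside the frame — a crop-and-rescale.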